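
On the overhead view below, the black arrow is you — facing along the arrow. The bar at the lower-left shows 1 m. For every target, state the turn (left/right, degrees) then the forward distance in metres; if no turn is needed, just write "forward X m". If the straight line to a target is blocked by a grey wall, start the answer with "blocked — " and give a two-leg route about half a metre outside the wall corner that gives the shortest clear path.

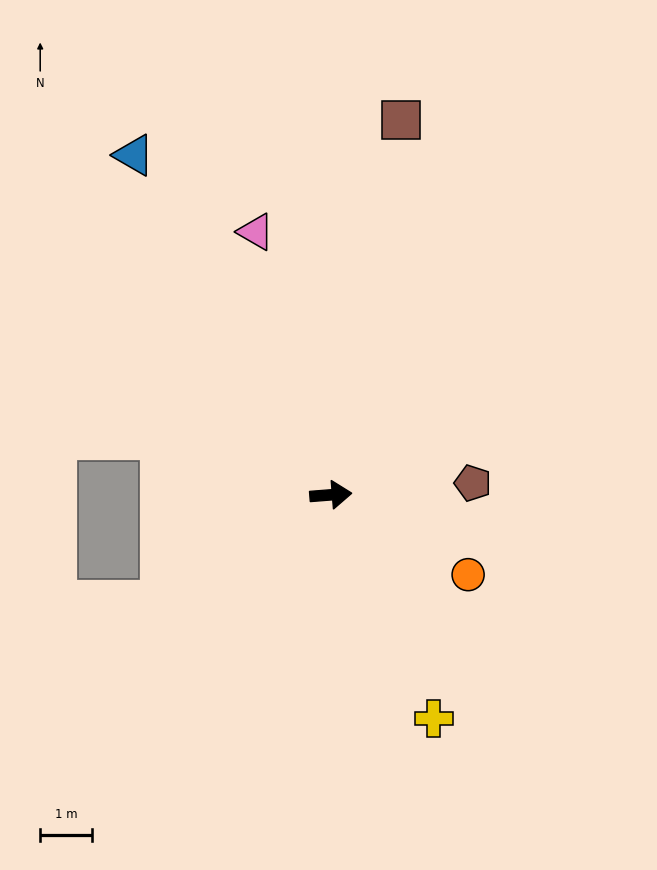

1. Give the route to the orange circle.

turn right 35°, forward 3.1 m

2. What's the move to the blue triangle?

turn left 116°, forward 7.6 m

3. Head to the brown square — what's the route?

turn left 75°, forward 7.4 m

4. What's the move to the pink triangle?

turn left 101°, forward 5.3 m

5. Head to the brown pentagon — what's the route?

forward 2.8 m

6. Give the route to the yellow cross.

turn right 70°, forward 4.8 m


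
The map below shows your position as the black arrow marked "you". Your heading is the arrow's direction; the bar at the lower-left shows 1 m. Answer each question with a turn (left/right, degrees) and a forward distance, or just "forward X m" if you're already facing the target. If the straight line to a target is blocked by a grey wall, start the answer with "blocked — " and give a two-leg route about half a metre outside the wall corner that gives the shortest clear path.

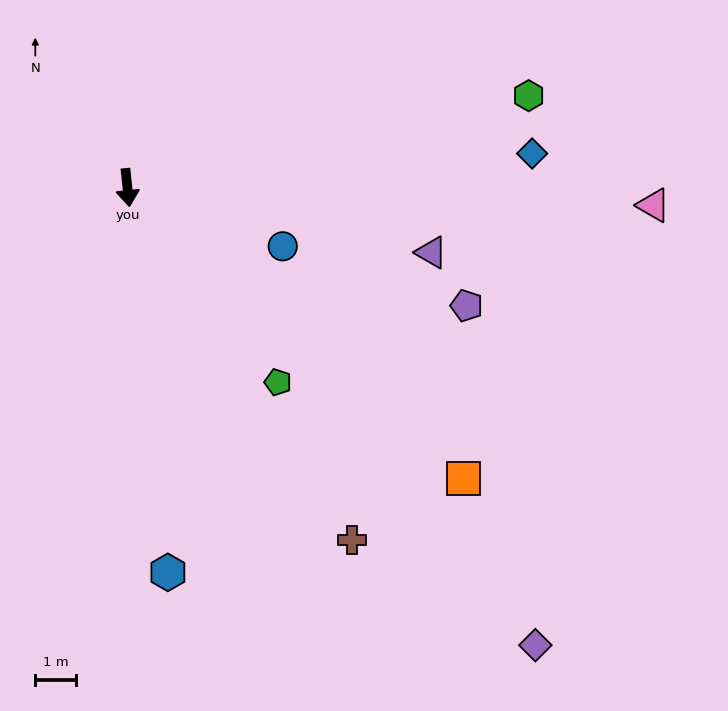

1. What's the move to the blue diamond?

turn left 89°, forward 9.9 m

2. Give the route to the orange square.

turn left 43°, forward 10.8 m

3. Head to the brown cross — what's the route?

turn left 26°, forward 10.1 m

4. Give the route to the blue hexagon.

forward 9.4 m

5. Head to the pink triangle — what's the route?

turn left 82°, forward 12.8 m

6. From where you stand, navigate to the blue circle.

turn left 63°, forward 4.0 m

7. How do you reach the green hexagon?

turn left 97°, forward 10.0 m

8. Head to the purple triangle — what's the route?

turn left 72°, forward 7.6 m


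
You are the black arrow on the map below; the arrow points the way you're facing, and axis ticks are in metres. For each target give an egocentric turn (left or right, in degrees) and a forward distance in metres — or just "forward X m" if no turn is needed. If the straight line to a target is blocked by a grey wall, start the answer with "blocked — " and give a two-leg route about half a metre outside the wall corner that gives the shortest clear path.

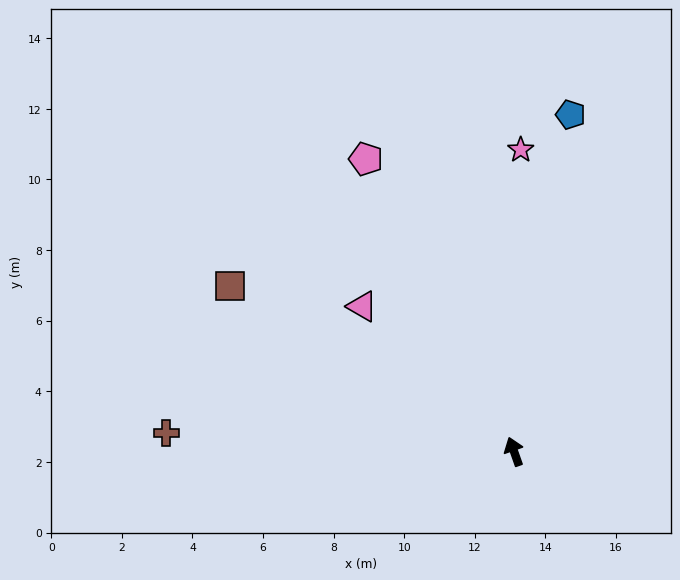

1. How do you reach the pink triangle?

turn left 27°, forward 5.9 m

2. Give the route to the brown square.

turn left 40°, forward 9.3 m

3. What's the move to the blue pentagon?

turn right 29°, forward 9.7 m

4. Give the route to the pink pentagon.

turn left 7°, forward 9.3 m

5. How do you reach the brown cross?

turn left 68°, forward 9.9 m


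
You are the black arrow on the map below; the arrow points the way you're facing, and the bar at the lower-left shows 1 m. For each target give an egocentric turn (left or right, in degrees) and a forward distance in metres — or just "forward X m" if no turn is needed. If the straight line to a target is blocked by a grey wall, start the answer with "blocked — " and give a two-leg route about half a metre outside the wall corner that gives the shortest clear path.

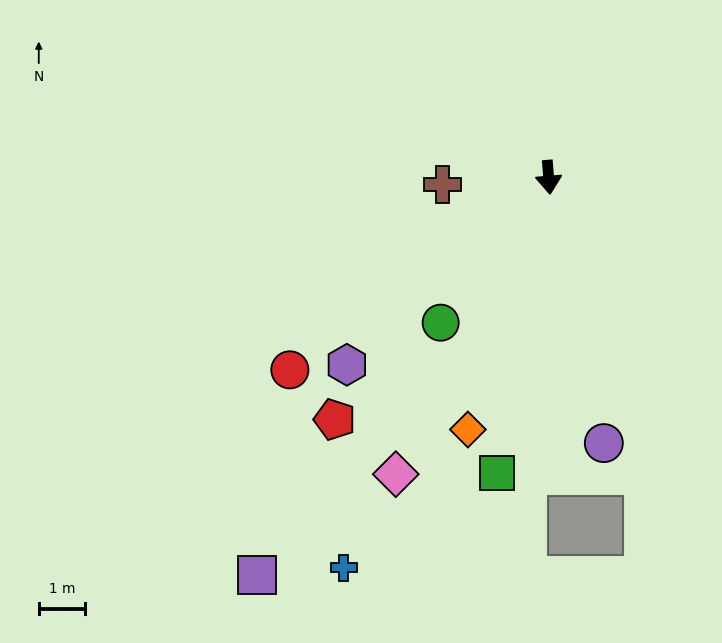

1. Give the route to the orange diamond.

turn right 22°, forward 5.7 m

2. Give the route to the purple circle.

turn left 7°, forward 5.8 m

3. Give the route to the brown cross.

turn right 91°, forward 2.3 m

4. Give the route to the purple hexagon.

turn right 52°, forward 5.9 m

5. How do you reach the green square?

turn right 14°, forward 6.5 m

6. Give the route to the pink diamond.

turn right 32°, forward 7.2 m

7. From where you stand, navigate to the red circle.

turn right 58°, forward 6.9 m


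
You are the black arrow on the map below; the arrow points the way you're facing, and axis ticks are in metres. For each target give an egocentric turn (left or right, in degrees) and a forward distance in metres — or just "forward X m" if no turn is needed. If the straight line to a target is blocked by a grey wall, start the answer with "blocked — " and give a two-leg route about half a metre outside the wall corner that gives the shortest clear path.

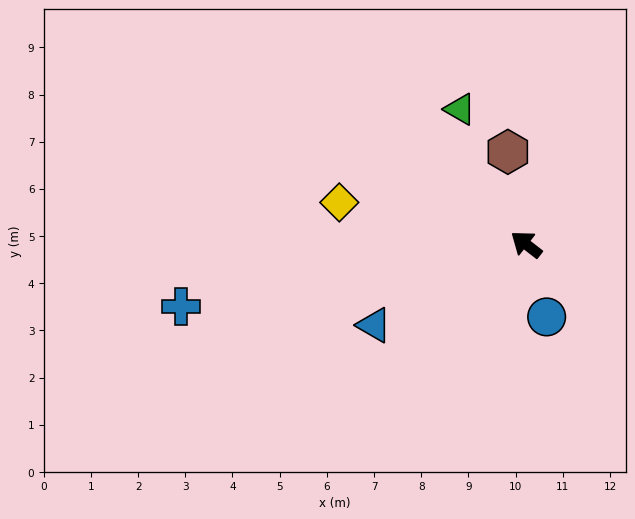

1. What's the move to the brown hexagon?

turn right 41°, forward 2.0 m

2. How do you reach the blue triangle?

turn left 66°, forward 3.6 m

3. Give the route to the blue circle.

turn left 144°, forward 1.6 m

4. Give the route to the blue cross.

turn left 48°, forward 7.4 m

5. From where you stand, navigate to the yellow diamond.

turn left 25°, forward 4.1 m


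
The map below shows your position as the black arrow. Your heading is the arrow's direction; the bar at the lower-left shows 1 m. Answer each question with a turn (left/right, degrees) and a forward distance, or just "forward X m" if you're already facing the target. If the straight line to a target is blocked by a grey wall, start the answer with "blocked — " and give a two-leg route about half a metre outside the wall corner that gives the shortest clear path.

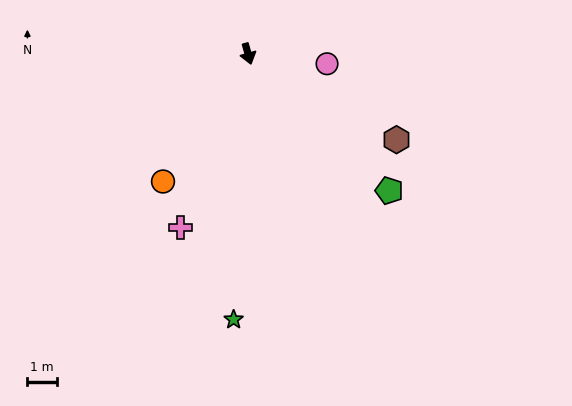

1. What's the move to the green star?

turn right 19°, forward 9.1 m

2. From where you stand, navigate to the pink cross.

turn right 37°, forward 6.4 m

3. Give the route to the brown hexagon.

turn left 44°, forward 5.8 m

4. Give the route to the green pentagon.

turn left 30°, forward 6.7 m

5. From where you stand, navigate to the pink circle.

turn left 67°, forward 2.7 m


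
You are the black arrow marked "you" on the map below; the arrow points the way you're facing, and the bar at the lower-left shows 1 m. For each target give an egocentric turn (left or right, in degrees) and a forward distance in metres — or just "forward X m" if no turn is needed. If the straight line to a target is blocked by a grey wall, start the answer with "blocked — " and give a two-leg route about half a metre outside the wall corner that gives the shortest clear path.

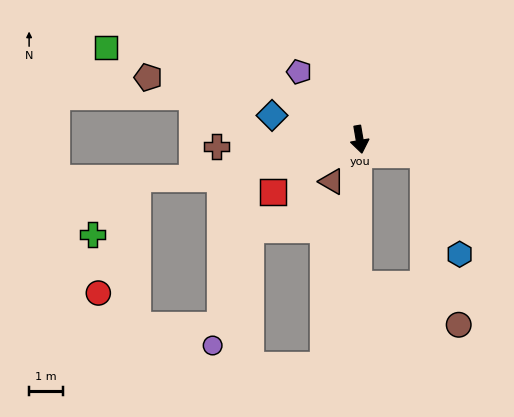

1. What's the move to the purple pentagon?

turn right 148°, forward 2.7 m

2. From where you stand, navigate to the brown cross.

turn right 97°, forward 4.3 m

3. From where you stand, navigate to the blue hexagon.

blocked — turn left 68°, forward 2.0 m, then turn right 58°, forward 3.2 m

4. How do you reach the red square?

turn right 68°, forward 3.0 m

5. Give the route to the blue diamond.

turn right 115°, forward 2.7 m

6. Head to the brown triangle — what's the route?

turn right 43°, forward 1.5 m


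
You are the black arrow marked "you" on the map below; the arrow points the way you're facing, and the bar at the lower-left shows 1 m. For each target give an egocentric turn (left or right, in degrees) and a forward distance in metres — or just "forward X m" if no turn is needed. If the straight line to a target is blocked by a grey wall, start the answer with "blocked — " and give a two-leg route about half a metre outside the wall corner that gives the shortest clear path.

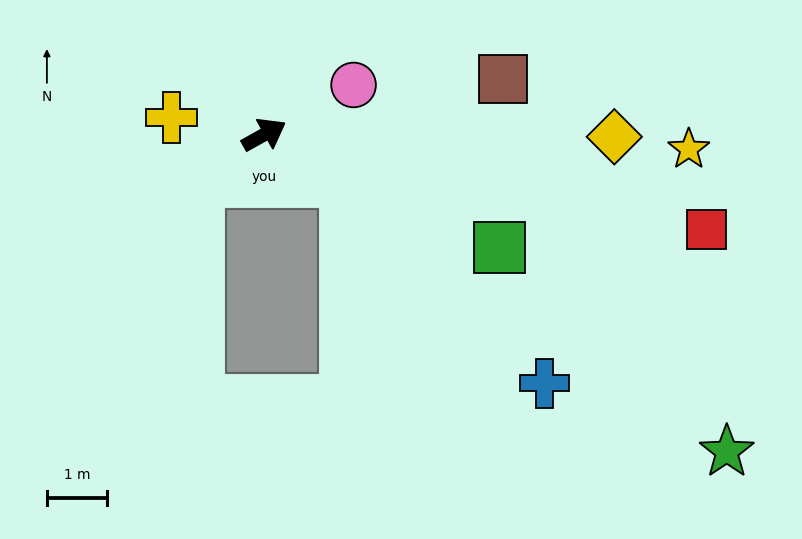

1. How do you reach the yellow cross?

turn left 140°, forward 1.6 m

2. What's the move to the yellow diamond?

turn right 30°, forward 5.8 m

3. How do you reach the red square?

turn right 41°, forward 7.5 m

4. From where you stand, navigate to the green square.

turn right 55°, forward 4.4 m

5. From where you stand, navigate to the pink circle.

forward 1.7 m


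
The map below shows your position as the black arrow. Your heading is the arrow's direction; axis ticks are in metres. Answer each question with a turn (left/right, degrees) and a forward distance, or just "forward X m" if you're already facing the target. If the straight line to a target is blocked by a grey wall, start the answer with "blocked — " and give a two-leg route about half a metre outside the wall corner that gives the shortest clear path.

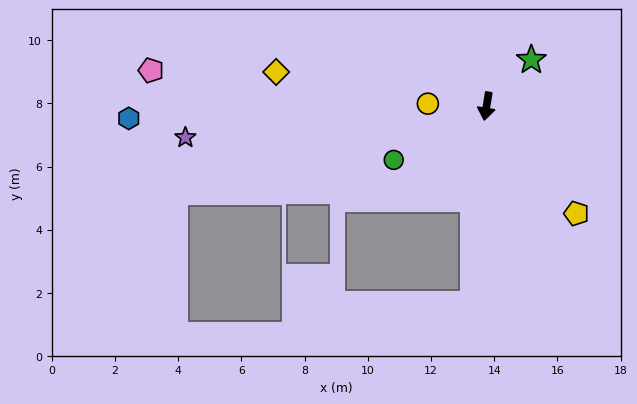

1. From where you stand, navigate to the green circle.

turn right 51°, forward 3.4 m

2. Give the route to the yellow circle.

turn right 83°, forward 1.9 m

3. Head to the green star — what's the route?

turn left 145°, forward 2.0 m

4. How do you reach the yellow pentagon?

turn left 49°, forward 4.4 m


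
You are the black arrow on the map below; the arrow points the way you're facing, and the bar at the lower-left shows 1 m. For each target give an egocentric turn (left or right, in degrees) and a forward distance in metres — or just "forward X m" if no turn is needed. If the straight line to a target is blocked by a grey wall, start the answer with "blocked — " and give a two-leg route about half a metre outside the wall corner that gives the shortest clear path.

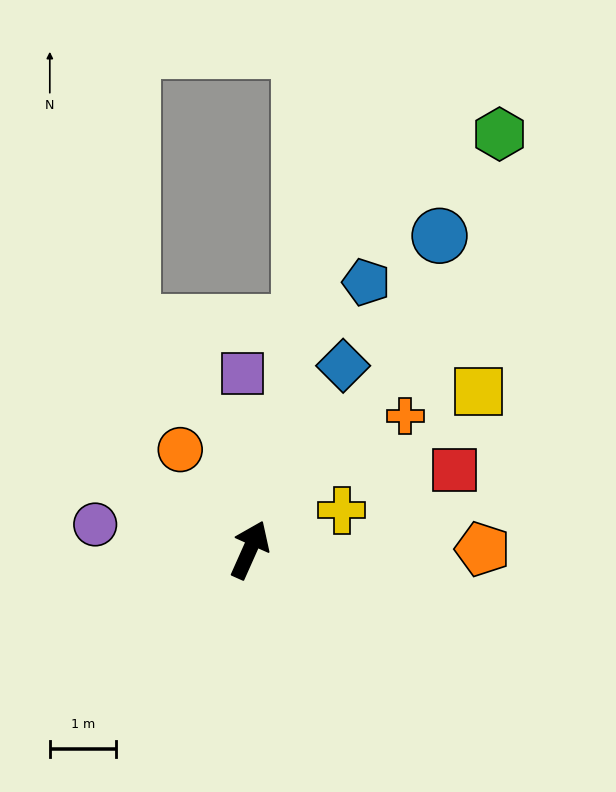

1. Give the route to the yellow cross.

turn right 43°, forward 1.5 m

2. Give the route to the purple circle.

turn left 105°, forward 2.4 m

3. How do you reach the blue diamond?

turn right 3°, forward 3.1 m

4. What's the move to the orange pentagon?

turn right 66°, forward 3.5 m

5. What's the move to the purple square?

turn left 27°, forward 2.7 m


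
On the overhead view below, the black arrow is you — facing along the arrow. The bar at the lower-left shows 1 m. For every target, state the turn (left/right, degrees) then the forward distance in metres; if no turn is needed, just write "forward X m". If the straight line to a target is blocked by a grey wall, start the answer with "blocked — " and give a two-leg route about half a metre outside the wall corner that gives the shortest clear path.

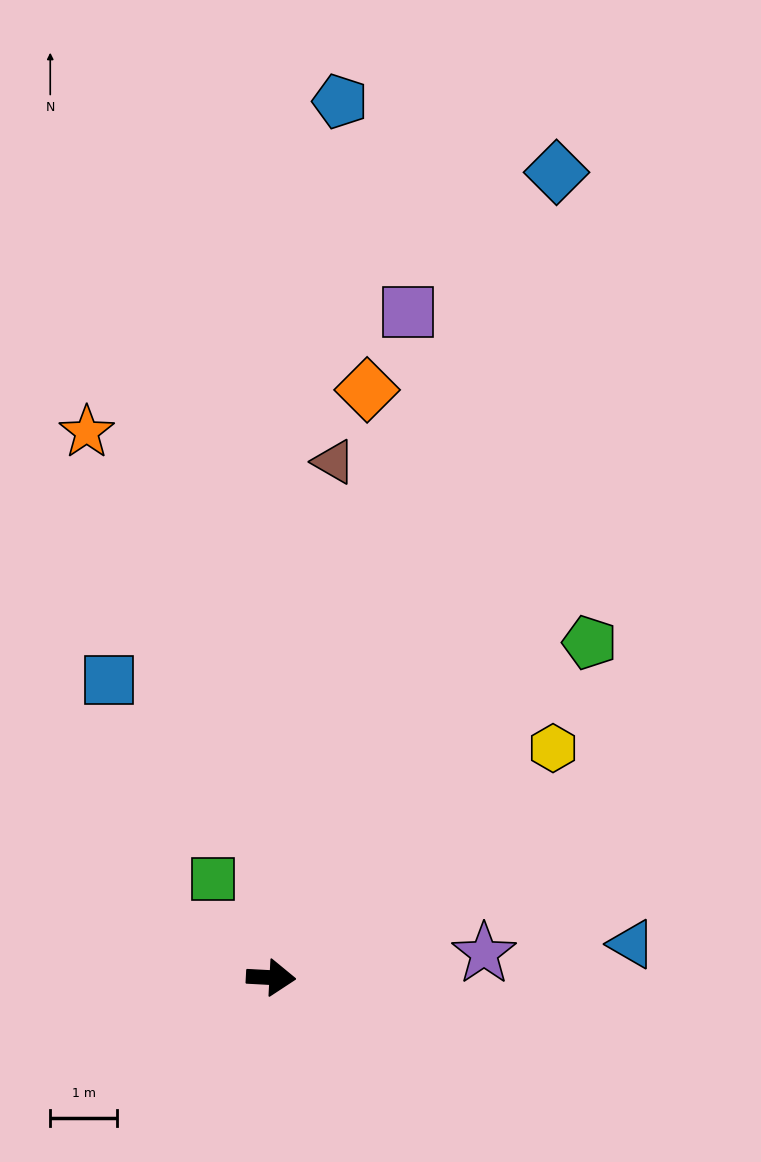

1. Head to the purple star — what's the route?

turn left 10°, forward 3.2 m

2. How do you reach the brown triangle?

turn left 86°, forward 7.8 m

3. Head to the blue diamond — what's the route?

turn left 74°, forward 12.8 m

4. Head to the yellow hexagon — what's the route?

turn left 42°, forward 5.4 m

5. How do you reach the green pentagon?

turn left 50°, forward 6.9 m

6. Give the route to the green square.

turn left 124°, forward 1.7 m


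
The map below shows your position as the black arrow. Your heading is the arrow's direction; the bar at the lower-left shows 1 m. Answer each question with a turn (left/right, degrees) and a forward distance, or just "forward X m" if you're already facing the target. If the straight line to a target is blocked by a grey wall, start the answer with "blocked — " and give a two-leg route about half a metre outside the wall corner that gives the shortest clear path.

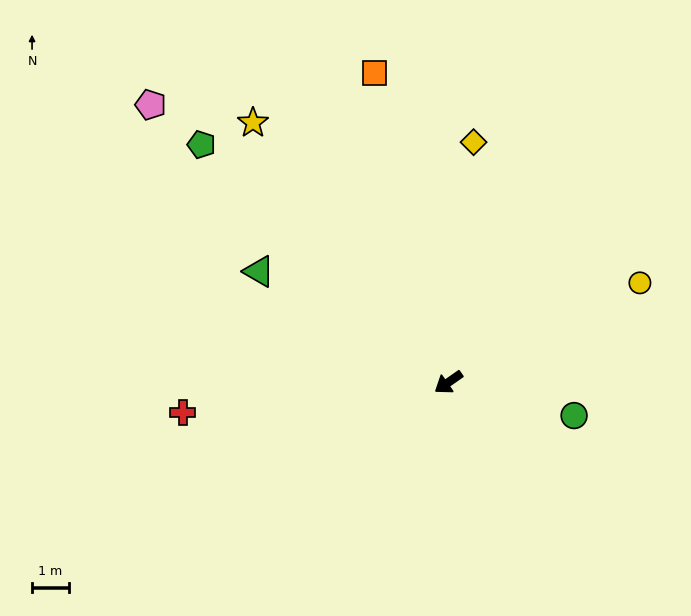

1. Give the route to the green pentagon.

turn right 79°, forward 9.4 m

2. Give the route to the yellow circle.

turn left 173°, forward 5.9 m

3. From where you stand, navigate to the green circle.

turn left 130°, forward 3.6 m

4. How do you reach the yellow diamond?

turn right 131°, forward 6.6 m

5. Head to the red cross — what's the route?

turn right 28°, forward 7.3 m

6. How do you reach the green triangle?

turn right 65°, forward 6.0 m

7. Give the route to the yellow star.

turn right 88°, forward 8.9 m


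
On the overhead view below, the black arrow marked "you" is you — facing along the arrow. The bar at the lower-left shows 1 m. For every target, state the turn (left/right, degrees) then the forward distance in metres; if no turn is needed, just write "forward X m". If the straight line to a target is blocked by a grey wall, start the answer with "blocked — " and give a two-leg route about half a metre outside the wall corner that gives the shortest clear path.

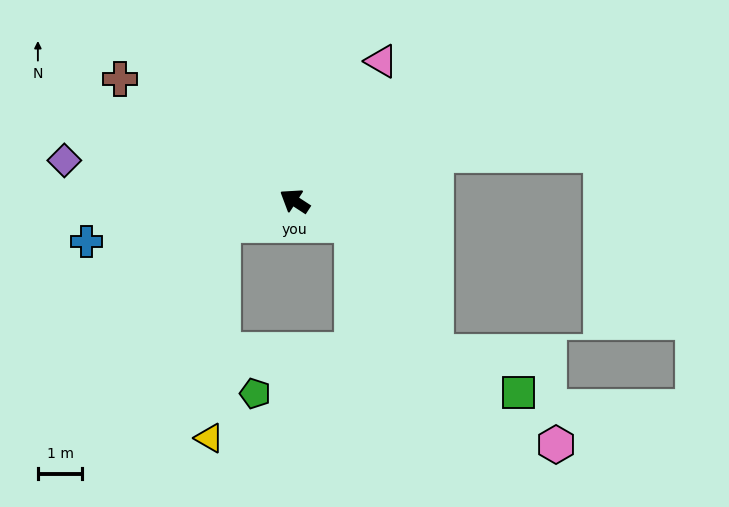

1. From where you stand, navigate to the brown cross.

forward 4.8 m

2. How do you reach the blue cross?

turn left 44°, forward 4.8 m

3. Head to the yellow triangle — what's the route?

blocked — turn left 51°, forward 1.7 m, then turn left 69°, forward 4.8 m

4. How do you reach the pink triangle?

turn right 89°, forward 3.7 m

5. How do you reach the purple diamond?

turn left 23°, forward 5.3 m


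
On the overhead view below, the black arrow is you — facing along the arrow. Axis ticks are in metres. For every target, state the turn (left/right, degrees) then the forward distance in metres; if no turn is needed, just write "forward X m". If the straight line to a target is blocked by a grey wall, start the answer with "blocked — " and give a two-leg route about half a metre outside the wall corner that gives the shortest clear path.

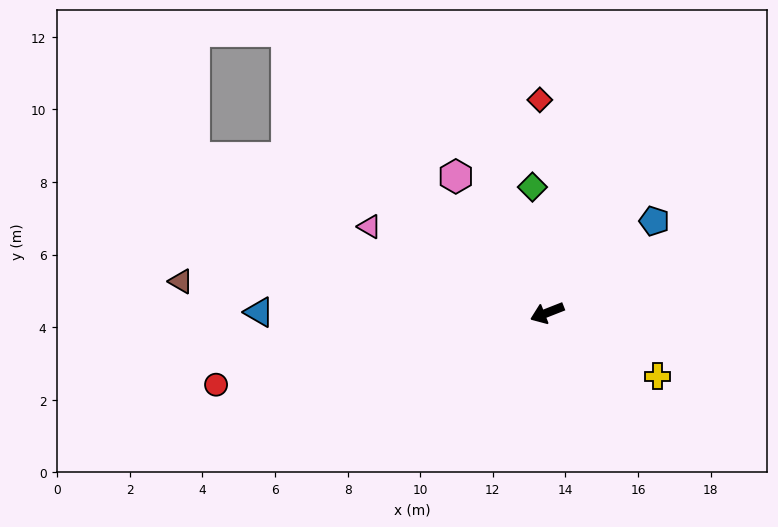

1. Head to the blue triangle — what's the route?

turn right 22°, forward 7.9 m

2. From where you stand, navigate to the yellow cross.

turn left 129°, forward 3.5 m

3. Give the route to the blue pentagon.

turn right 161°, forward 3.9 m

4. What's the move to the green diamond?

turn right 105°, forward 3.5 m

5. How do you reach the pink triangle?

turn right 47°, forward 5.4 m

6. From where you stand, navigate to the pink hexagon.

turn right 78°, forward 4.5 m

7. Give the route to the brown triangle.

turn right 26°, forward 10.1 m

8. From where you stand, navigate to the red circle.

turn right 9°, forward 9.3 m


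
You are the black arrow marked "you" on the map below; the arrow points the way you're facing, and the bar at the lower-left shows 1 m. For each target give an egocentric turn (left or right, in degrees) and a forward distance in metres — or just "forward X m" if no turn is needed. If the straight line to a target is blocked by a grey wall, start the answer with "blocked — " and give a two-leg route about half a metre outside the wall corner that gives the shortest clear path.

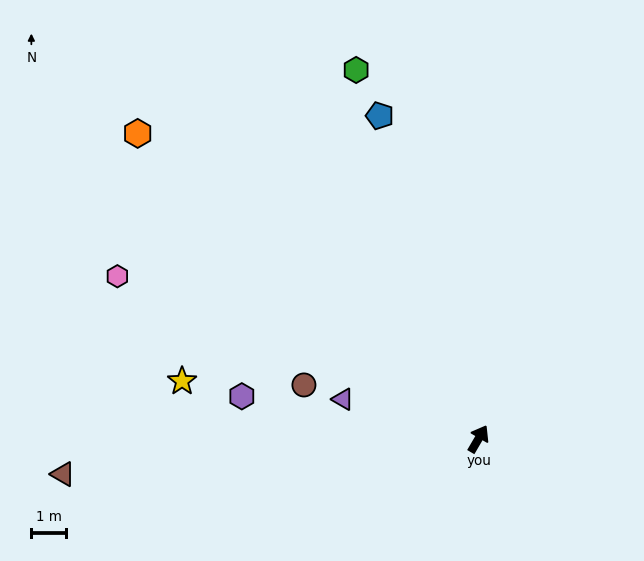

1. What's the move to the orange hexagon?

turn left 78°, forward 13.4 m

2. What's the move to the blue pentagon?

turn left 47°, forward 9.9 m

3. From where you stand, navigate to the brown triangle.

turn left 125°, forward 12.2 m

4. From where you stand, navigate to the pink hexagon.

turn left 96°, forward 11.6 m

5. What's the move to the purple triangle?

turn left 104°, forward 4.1 m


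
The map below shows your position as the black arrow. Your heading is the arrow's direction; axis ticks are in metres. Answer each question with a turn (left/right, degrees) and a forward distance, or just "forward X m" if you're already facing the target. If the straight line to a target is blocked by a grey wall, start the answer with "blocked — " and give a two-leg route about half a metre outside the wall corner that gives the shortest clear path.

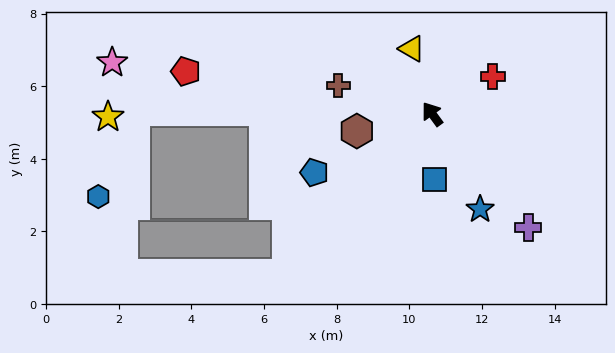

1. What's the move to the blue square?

turn left 146°, forward 1.8 m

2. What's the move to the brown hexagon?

turn left 67°, forward 2.1 m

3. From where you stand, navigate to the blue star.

turn left 171°, forward 2.9 m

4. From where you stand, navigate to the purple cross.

turn right 176°, forward 4.1 m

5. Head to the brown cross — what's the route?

turn left 37°, forward 2.7 m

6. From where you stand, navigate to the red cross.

turn right 94°, forward 2.0 m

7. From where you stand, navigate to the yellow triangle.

turn right 19°, forward 1.9 m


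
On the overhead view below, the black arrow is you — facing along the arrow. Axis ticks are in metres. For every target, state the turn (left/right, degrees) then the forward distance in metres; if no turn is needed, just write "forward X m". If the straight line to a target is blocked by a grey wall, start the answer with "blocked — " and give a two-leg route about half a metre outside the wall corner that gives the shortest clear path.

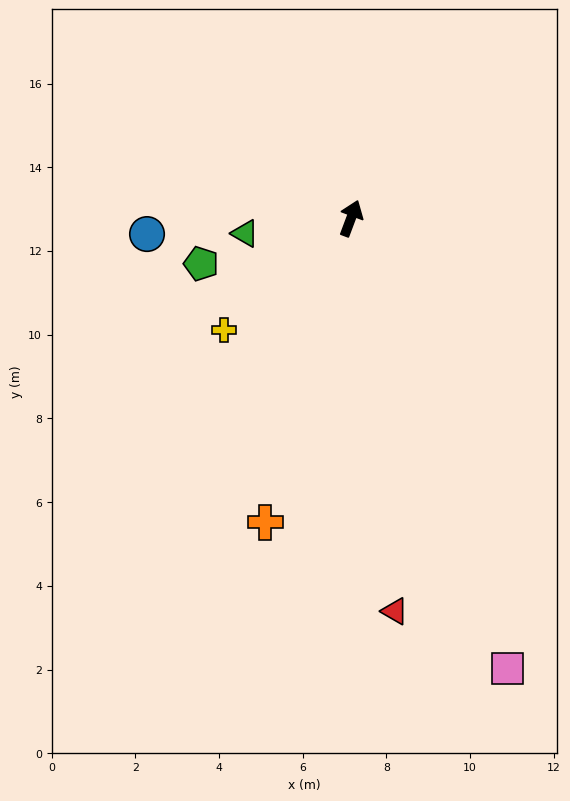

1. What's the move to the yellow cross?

turn left 152°, forward 4.0 m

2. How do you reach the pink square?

turn right 140°, forward 11.4 m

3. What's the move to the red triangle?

turn right 153°, forward 9.4 m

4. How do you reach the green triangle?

turn left 119°, forward 2.6 m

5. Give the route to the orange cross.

turn right 175°, forward 7.5 m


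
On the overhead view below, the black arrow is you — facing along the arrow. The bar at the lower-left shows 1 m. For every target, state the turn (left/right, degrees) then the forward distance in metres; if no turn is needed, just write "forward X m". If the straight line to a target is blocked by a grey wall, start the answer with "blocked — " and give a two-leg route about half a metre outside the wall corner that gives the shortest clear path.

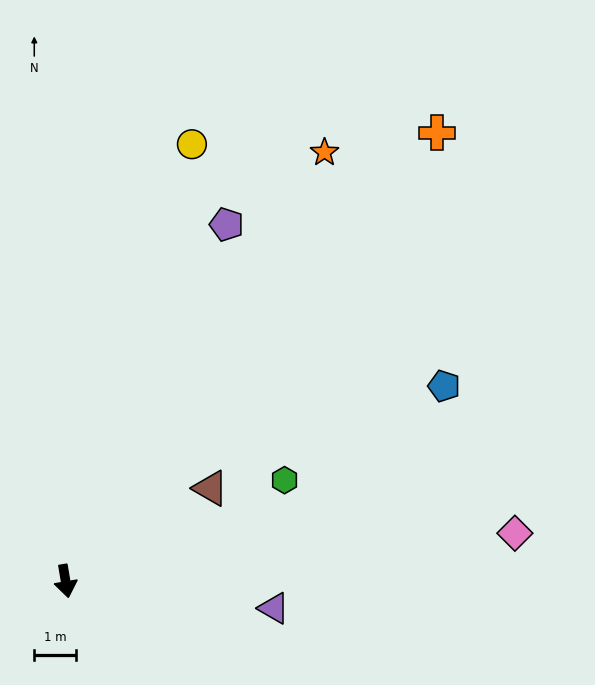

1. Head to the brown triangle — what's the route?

turn left 113°, forward 4.1 m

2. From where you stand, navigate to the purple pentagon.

turn left 146°, forward 9.4 m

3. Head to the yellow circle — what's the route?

turn left 154°, forward 10.9 m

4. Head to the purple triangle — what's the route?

turn left 73°, forward 5.0 m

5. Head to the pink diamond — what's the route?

turn left 87°, forward 10.9 m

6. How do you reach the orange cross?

turn left 131°, forward 14.0 m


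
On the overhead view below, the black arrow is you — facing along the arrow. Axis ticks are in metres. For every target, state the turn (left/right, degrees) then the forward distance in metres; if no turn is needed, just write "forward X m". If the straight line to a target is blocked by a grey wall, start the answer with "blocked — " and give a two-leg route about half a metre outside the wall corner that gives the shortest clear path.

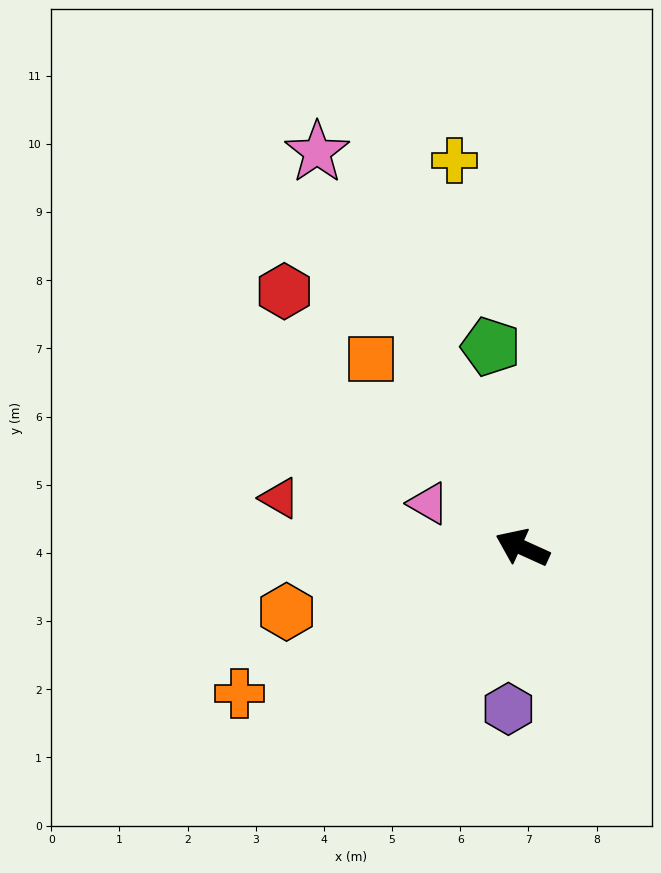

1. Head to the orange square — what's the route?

turn right 27°, forward 3.6 m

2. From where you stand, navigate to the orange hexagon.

turn left 40°, forward 3.6 m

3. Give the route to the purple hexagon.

turn left 109°, forward 2.4 m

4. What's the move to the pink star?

turn right 38°, forward 6.5 m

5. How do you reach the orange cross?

turn left 52°, forward 4.7 m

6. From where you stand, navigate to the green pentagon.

turn right 57°, forward 3.0 m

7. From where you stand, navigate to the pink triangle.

forward 1.5 m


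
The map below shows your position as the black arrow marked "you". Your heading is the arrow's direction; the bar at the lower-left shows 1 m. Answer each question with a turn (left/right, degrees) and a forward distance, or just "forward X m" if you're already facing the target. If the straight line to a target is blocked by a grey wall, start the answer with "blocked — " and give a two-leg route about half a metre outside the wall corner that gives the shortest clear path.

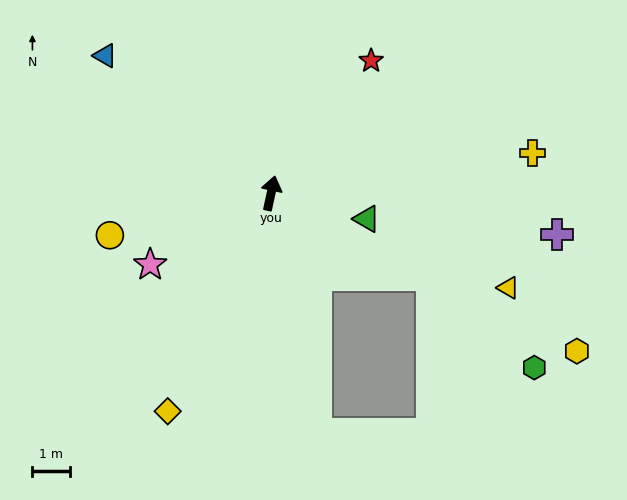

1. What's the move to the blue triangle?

turn left 63°, forward 5.8 m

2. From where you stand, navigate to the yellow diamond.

turn left 167°, forward 6.5 m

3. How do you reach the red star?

turn right 25°, forward 4.4 m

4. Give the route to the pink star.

turn left 133°, forward 3.8 m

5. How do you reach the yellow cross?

turn right 69°, forward 7.1 m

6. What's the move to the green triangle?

turn right 93°, forward 2.7 m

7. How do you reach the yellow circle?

turn left 117°, forward 4.5 m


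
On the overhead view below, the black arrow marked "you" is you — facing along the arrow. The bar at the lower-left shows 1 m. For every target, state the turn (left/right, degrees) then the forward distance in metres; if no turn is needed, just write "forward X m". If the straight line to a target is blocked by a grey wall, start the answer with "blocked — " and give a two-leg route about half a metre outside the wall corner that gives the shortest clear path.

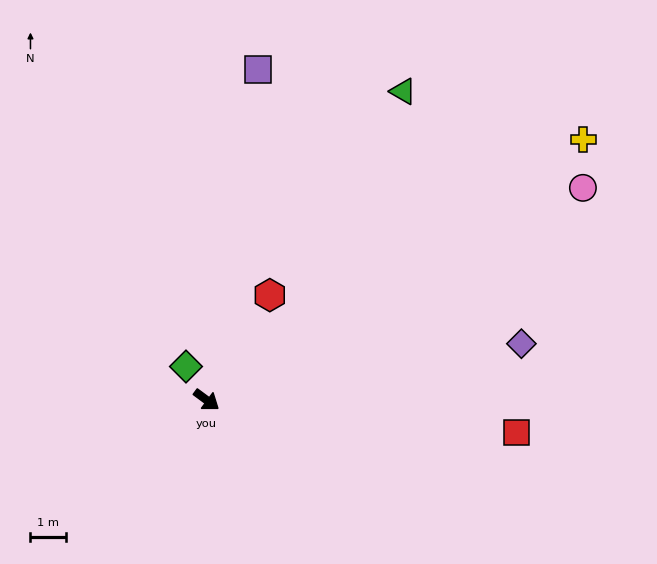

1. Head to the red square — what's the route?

turn left 30°, forward 8.8 m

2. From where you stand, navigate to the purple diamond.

turn left 47°, forward 9.0 m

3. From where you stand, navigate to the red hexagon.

turn left 95°, forward 3.5 m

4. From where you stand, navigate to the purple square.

turn left 118°, forward 9.4 m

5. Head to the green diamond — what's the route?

turn left 158°, forward 1.1 m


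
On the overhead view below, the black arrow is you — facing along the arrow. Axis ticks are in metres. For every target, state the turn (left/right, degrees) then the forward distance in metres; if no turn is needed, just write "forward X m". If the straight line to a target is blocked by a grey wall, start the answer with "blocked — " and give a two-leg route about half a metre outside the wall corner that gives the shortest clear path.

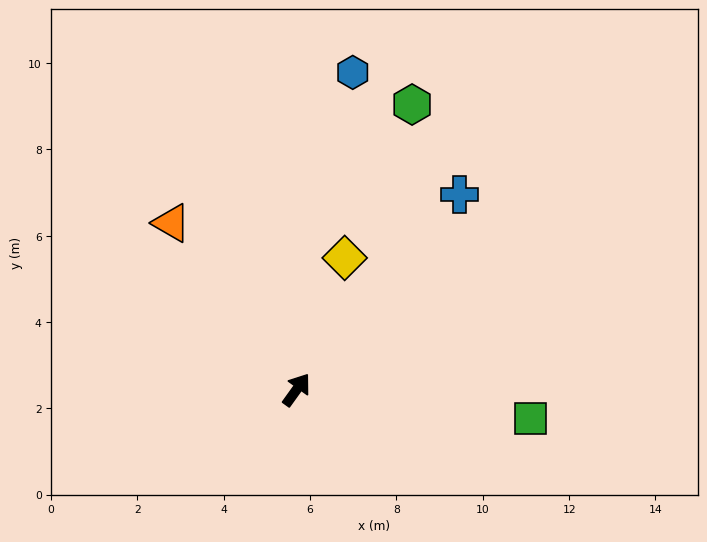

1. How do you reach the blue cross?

turn right 4°, forward 5.9 m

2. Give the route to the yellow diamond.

turn left 16°, forward 3.2 m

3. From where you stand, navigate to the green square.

turn right 61°, forward 5.5 m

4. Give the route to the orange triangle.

turn left 73°, forward 4.8 m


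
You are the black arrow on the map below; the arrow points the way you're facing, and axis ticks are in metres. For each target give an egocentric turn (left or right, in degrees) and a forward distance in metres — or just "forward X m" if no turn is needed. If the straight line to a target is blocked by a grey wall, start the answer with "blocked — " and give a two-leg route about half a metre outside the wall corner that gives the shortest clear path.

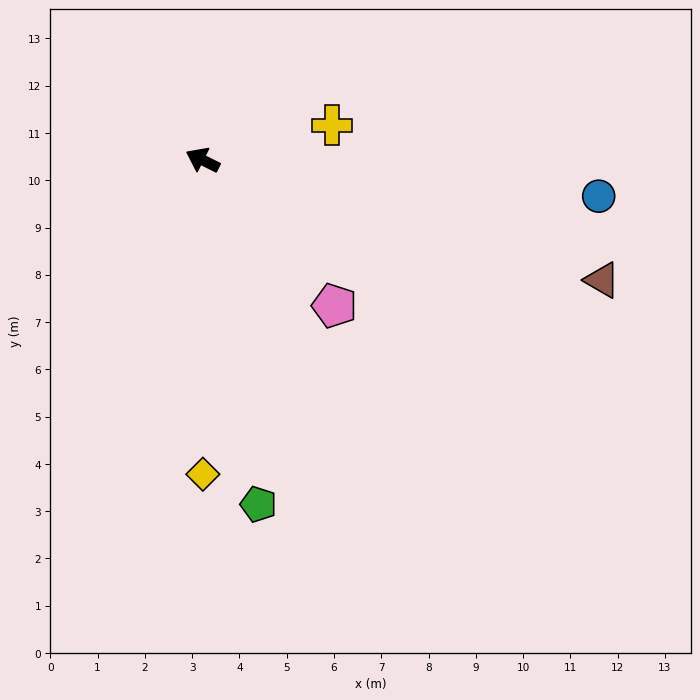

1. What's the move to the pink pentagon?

turn left 159°, forward 4.2 m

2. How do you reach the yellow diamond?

turn left 117°, forward 6.6 m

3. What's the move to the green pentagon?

turn left 126°, forward 7.4 m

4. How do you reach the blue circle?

turn right 159°, forward 8.4 m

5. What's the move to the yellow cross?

turn right 139°, forward 2.8 m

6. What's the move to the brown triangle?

turn right 170°, forward 8.8 m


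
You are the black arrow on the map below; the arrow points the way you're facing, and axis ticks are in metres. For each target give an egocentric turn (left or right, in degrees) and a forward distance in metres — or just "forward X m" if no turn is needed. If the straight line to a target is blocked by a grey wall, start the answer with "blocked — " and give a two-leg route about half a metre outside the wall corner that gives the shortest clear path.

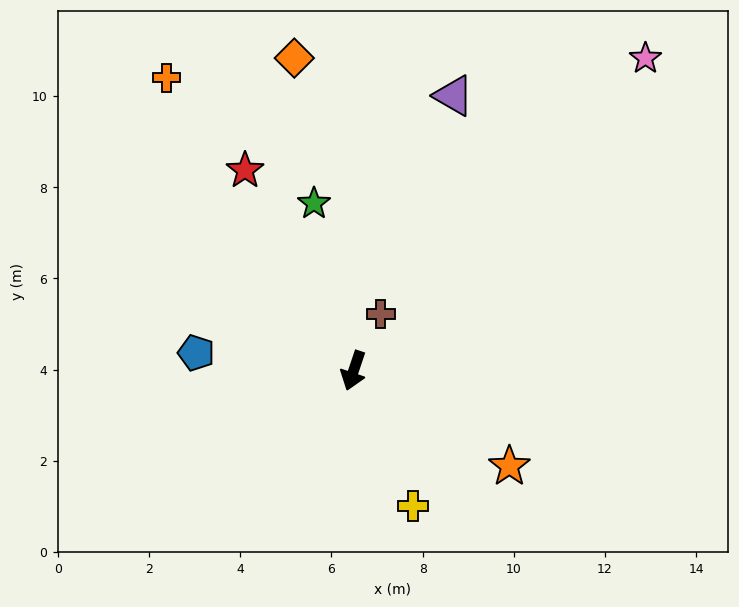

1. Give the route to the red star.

turn right 133°, forward 5.0 m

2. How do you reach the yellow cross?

turn left 42°, forward 3.2 m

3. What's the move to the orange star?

turn left 77°, forward 4.0 m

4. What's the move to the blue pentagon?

turn right 78°, forward 3.5 m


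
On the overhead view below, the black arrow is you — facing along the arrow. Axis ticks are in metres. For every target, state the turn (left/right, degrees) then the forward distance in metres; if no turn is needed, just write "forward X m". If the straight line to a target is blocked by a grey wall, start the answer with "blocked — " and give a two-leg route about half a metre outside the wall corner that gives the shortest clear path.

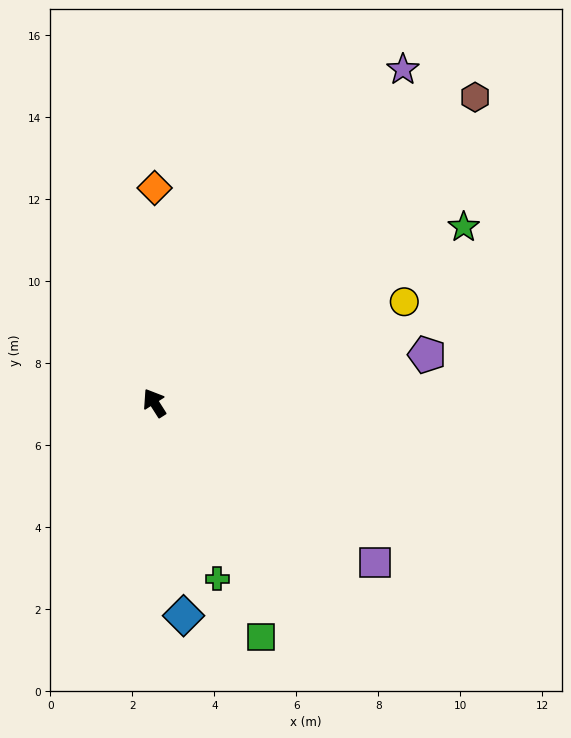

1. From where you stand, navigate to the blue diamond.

turn left 155°, forward 5.2 m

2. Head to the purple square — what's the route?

turn right 158°, forward 6.6 m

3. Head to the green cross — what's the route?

turn left 167°, forward 4.6 m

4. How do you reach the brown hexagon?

turn right 79°, forward 10.8 m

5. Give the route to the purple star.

turn right 69°, forward 10.1 m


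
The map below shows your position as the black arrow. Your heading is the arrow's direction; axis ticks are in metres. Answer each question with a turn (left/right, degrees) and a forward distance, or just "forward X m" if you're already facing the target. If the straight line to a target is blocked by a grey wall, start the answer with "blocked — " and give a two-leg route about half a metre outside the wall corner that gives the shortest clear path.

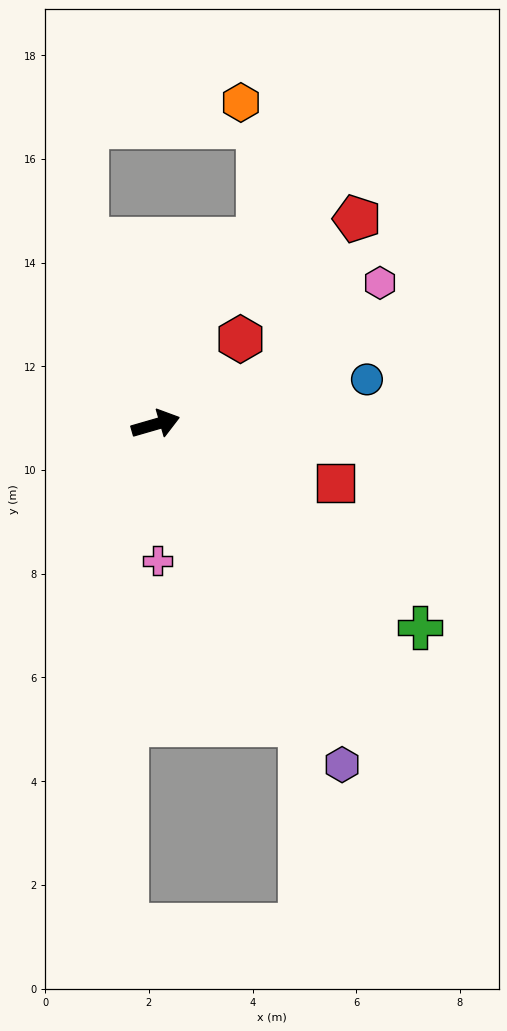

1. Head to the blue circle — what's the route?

turn right 4°, forward 4.2 m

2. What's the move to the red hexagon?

turn left 29°, forward 2.3 m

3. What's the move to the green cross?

turn right 54°, forward 6.4 m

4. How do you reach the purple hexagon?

turn right 77°, forward 7.5 m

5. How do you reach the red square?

turn right 34°, forward 3.6 m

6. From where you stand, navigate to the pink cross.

turn right 105°, forward 2.6 m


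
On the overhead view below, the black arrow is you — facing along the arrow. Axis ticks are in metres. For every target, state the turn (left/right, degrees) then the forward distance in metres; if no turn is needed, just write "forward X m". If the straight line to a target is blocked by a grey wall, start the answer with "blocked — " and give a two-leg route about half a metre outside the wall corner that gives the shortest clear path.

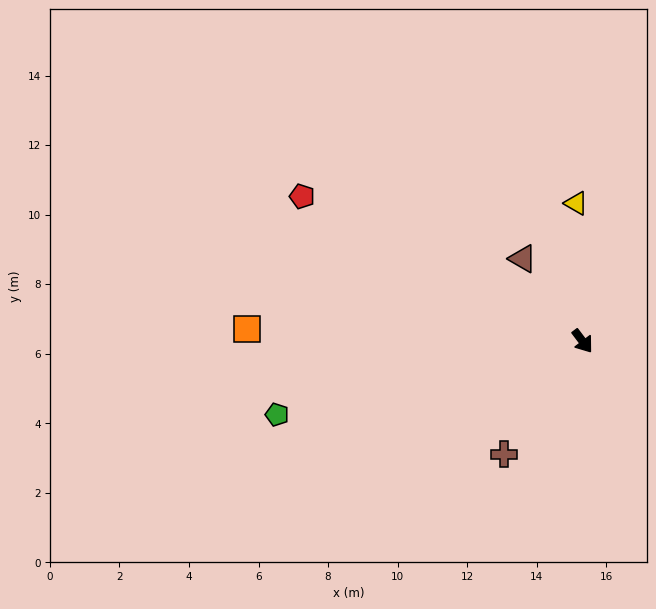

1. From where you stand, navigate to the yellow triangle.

turn left 146°, forward 4.0 m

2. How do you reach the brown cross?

turn right 72°, forward 4.0 m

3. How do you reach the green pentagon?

turn right 114°, forward 9.0 m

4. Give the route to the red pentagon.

turn right 154°, forward 9.1 m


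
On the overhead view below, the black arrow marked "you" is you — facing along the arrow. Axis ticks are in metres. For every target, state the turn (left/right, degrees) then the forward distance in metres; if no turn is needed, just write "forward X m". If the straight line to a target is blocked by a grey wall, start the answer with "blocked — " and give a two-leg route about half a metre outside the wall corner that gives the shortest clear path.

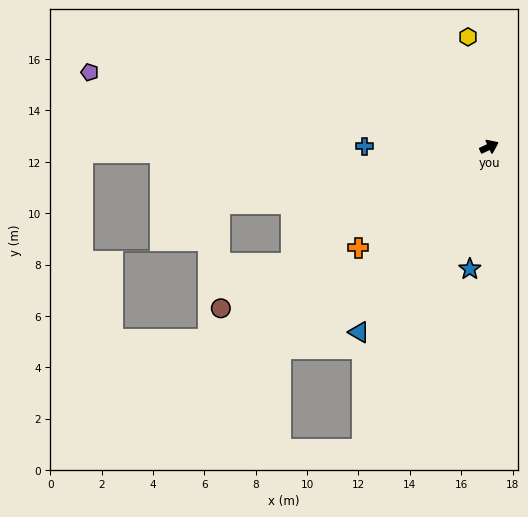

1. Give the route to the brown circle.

turn right 174°, forward 12.2 m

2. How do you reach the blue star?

turn right 124°, forward 4.8 m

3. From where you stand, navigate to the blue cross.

turn left 155°, forward 4.9 m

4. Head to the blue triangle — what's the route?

turn right 150°, forward 8.8 m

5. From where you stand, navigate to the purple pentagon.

turn left 144°, forward 15.8 m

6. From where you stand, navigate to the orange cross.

turn right 167°, forward 6.4 m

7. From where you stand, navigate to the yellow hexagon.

turn left 76°, forward 4.4 m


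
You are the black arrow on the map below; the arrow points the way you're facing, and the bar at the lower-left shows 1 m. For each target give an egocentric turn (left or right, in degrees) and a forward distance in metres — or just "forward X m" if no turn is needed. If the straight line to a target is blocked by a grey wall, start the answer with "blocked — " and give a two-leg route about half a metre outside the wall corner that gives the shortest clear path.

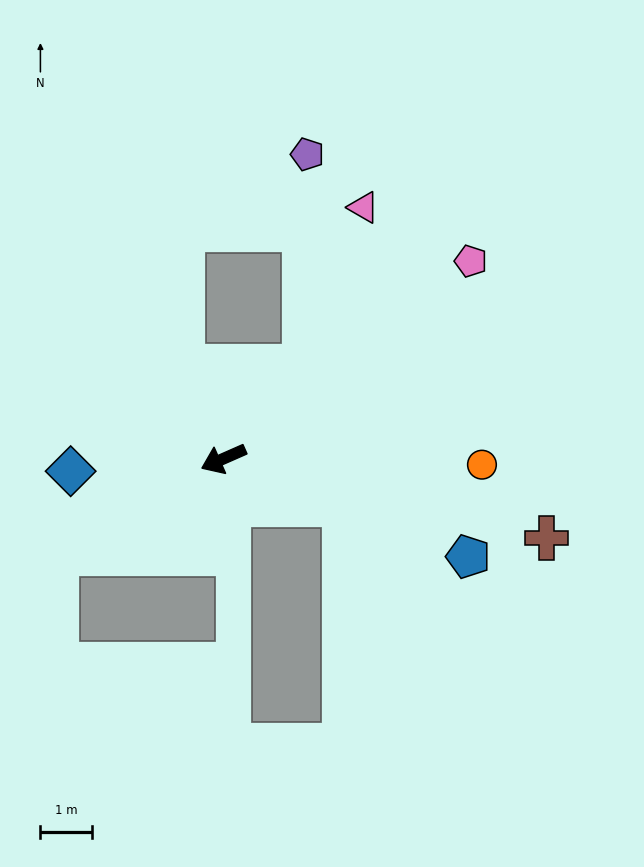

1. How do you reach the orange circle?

turn left 155°, forward 5.0 m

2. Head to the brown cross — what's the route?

turn left 142°, forward 6.4 m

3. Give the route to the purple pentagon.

blocked — turn right 155°, forward 2.4 m, then turn left 40°, forward 4.1 m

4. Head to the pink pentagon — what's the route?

turn right 165°, forward 6.1 m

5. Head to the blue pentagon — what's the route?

turn left 134°, forward 5.1 m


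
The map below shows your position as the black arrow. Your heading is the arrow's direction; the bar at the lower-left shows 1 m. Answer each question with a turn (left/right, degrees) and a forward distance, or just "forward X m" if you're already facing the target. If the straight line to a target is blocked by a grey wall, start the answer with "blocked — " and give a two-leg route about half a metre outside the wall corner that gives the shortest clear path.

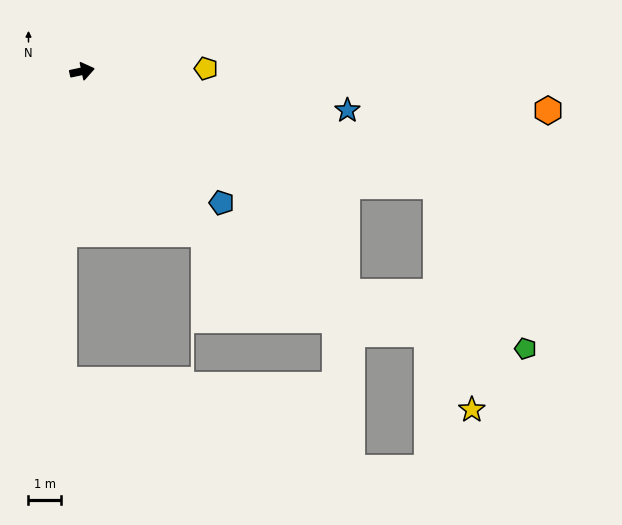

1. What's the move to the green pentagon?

blocked — turn right 30°, forward 11.6 m, then turn right 44°, forward 5.8 m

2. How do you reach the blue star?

turn right 20°, forward 8.4 m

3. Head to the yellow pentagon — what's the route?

turn right 11°, forward 3.9 m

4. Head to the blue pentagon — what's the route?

turn right 55°, forward 6.0 m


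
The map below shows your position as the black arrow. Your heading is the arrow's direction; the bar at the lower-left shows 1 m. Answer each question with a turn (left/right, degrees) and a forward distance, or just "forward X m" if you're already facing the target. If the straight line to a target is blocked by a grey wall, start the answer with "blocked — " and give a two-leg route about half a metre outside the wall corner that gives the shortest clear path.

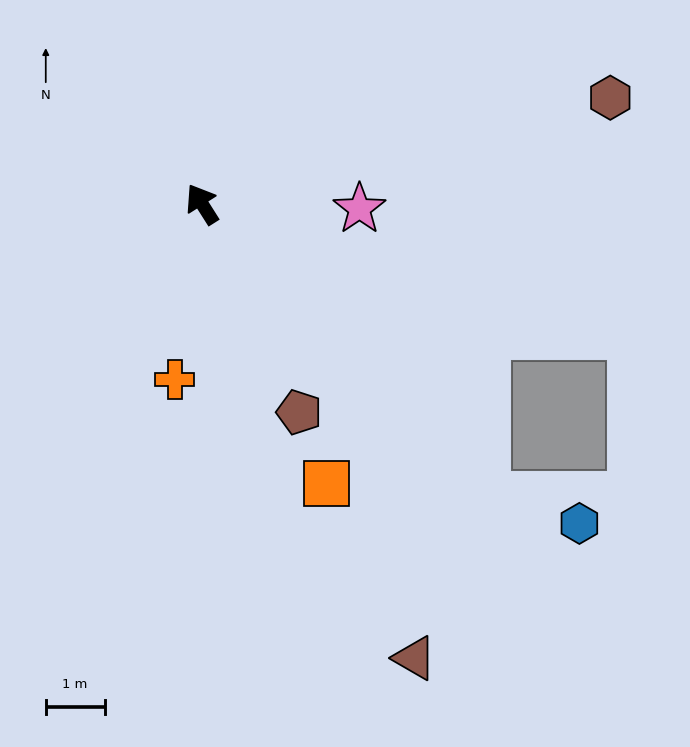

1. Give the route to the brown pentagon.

turn left 173°, forward 3.9 m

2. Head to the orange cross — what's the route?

turn left 139°, forward 3.0 m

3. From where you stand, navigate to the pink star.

turn right 124°, forward 2.7 m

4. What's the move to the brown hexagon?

turn right 108°, forward 7.2 m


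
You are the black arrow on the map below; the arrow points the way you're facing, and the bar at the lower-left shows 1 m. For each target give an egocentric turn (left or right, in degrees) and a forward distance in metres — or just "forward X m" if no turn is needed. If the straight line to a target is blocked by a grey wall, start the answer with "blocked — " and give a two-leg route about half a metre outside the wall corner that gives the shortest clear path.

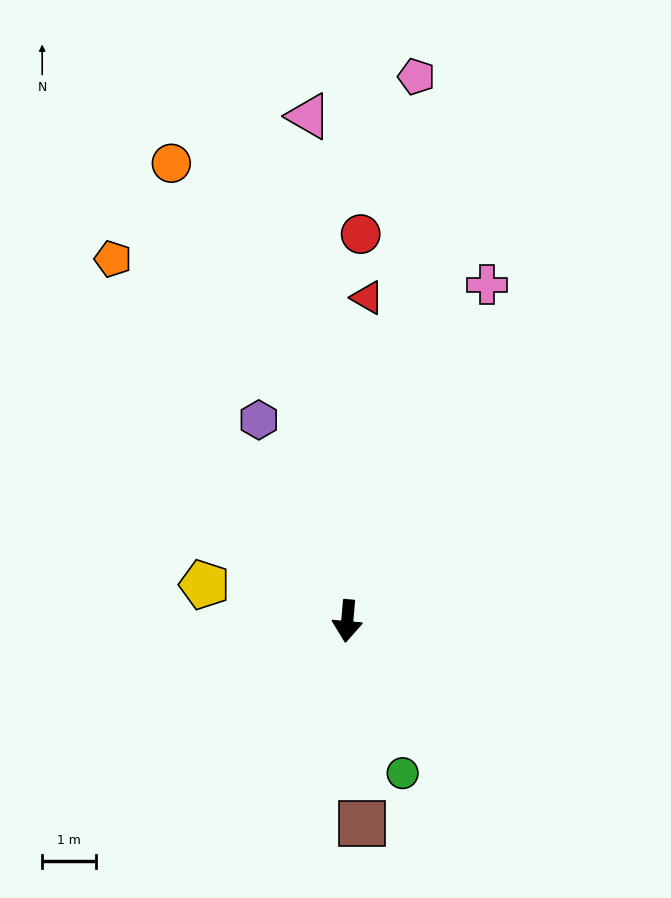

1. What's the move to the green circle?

turn left 25°, forward 3.0 m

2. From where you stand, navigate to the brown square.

turn left 9°, forward 3.8 m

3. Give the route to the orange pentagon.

turn right 142°, forward 8.0 m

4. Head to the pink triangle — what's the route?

turn right 171°, forward 9.4 m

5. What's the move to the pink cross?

turn left 162°, forward 6.8 m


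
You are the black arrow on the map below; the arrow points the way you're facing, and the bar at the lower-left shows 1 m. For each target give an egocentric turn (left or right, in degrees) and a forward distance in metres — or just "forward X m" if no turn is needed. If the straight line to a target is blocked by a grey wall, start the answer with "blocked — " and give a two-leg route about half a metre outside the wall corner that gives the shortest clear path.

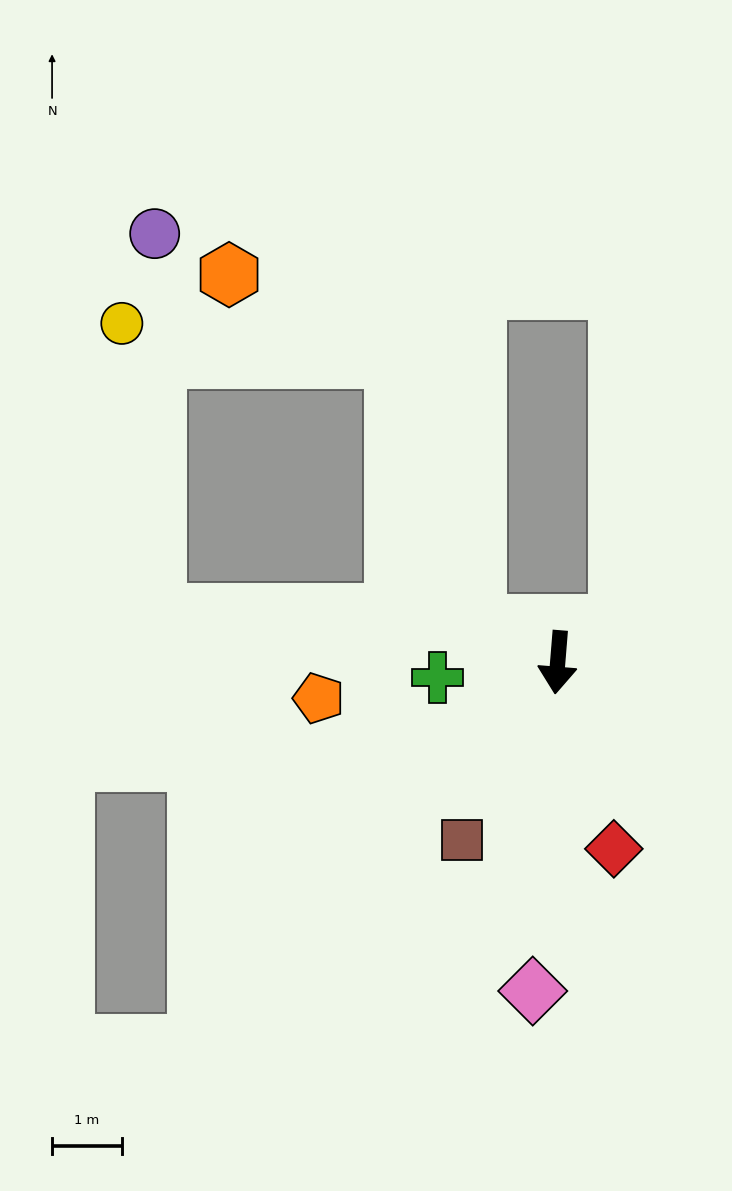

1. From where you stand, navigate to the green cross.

turn right 78°, forward 1.7 m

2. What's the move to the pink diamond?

forward 4.7 m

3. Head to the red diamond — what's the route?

turn left 21°, forward 2.8 m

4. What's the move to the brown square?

turn right 24°, forward 2.9 m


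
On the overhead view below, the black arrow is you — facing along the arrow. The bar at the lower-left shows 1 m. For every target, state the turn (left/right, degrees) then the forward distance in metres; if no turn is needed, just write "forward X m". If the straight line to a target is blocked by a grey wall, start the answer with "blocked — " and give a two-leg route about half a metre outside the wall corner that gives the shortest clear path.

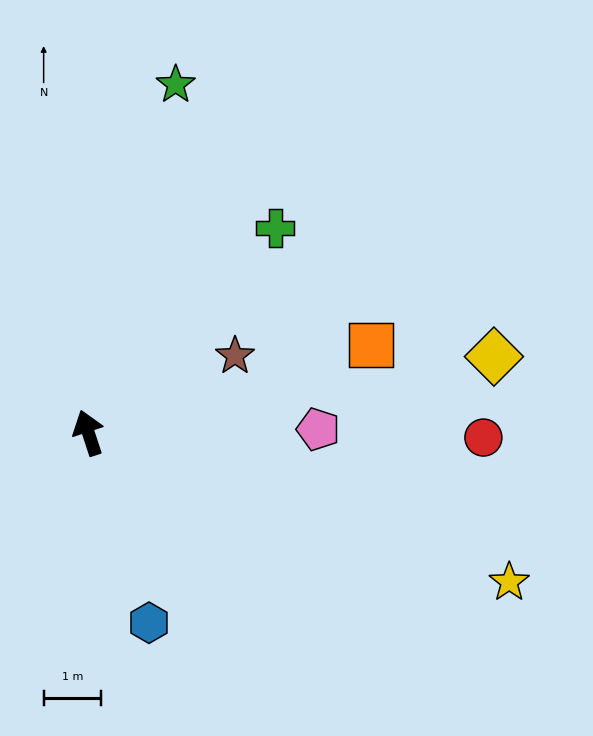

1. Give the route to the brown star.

turn right 80°, forward 2.9 m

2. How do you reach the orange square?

turn right 91°, forward 5.1 m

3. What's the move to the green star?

turn right 32°, forward 6.2 m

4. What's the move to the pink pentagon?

turn right 107°, forward 4.0 m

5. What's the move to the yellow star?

turn right 128°, forward 7.7 m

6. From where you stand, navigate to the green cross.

turn right 60°, forward 4.8 m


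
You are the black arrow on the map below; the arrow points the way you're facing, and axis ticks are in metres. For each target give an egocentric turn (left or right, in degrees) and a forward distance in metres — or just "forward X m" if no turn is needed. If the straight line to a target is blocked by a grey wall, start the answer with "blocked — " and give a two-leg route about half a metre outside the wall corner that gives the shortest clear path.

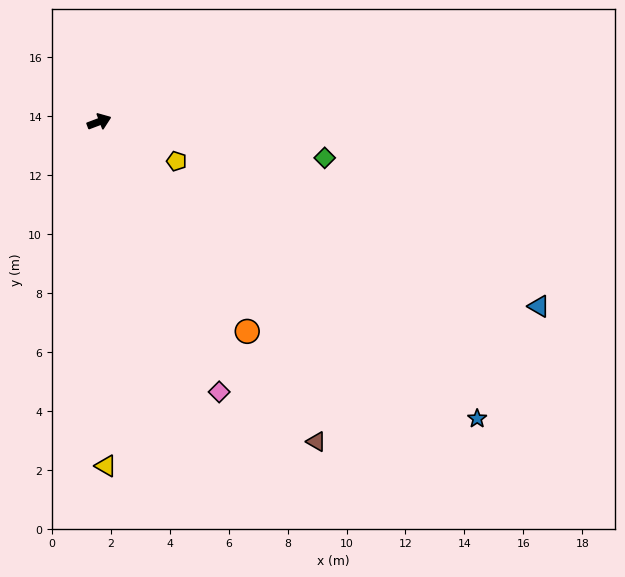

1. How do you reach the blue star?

turn right 59°, forward 16.3 m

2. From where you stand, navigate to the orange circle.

turn right 75°, forward 8.7 m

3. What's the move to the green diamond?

turn right 30°, forward 7.7 m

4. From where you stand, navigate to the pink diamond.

turn right 87°, forward 10.0 m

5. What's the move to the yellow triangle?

turn right 110°, forward 11.7 m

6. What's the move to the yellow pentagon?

turn right 48°, forward 2.9 m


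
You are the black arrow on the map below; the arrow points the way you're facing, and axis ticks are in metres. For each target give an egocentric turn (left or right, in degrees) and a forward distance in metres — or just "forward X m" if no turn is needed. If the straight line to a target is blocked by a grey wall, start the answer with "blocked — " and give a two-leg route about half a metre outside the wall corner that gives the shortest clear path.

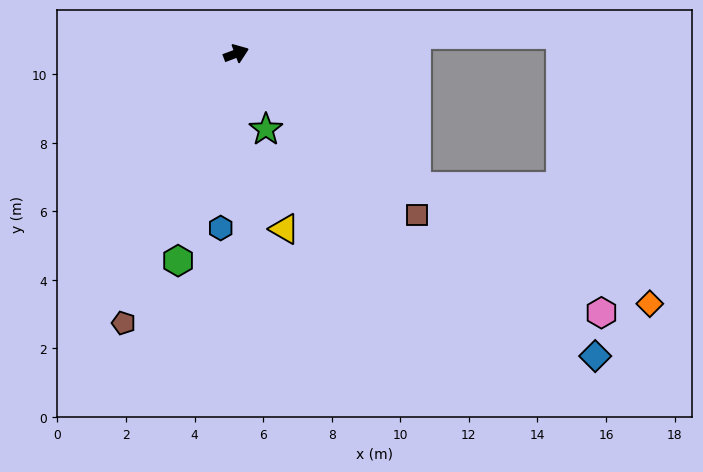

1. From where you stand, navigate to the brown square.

turn right 62°, forward 7.1 m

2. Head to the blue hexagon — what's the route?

turn right 116°, forward 5.1 m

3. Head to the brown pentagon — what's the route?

turn right 133°, forward 8.5 m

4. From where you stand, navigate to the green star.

turn right 89°, forward 2.4 m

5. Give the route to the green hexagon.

turn right 126°, forward 6.3 m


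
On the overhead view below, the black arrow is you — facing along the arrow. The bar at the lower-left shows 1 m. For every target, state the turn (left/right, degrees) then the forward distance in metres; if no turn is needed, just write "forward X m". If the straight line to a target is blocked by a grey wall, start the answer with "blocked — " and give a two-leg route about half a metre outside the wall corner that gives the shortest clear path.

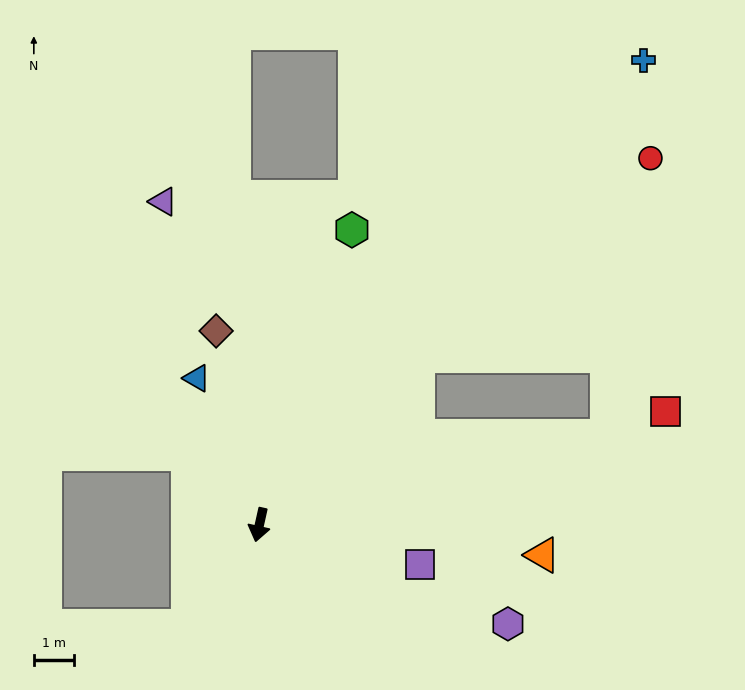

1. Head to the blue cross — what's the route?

turn left 153°, forward 15.2 m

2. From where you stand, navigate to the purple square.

turn left 89°, forward 4.2 m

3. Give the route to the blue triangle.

turn right 144°, forward 4.0 m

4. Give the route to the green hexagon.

turn left 175°, forward 7.8 m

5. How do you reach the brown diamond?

turn right 155°, forward 5.0 m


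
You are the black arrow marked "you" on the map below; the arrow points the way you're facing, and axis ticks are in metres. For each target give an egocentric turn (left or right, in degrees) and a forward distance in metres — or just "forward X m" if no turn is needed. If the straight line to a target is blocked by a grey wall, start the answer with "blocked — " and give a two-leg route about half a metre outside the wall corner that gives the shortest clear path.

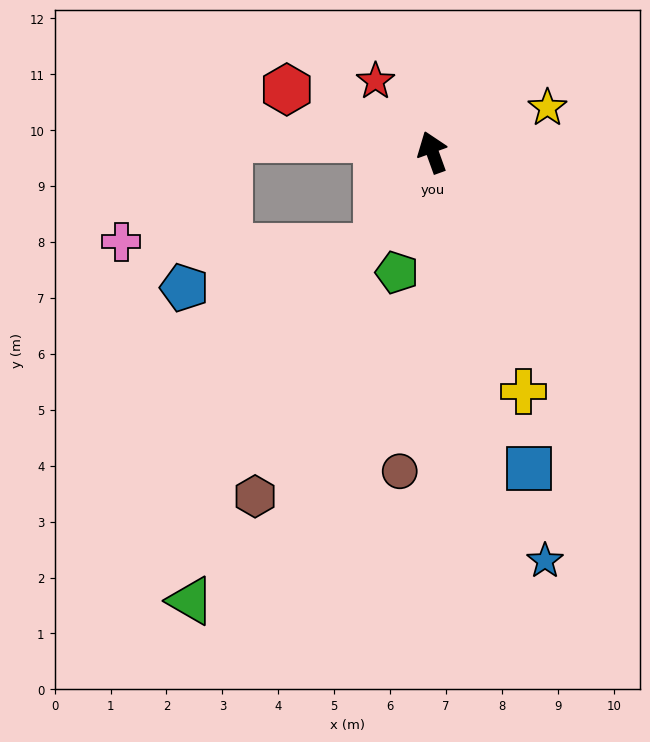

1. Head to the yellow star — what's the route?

turn right 89°, forward 2.2 m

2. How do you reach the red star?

turn left 19°, forward 1.6 m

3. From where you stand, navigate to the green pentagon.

turn left 144°, forward 2.2 m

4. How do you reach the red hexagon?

turn left 47°, forward 2.8 m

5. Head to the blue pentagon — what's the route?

blocked — turn left 130°, forward 2.0 m, then turn right 48°, forward 3.5 m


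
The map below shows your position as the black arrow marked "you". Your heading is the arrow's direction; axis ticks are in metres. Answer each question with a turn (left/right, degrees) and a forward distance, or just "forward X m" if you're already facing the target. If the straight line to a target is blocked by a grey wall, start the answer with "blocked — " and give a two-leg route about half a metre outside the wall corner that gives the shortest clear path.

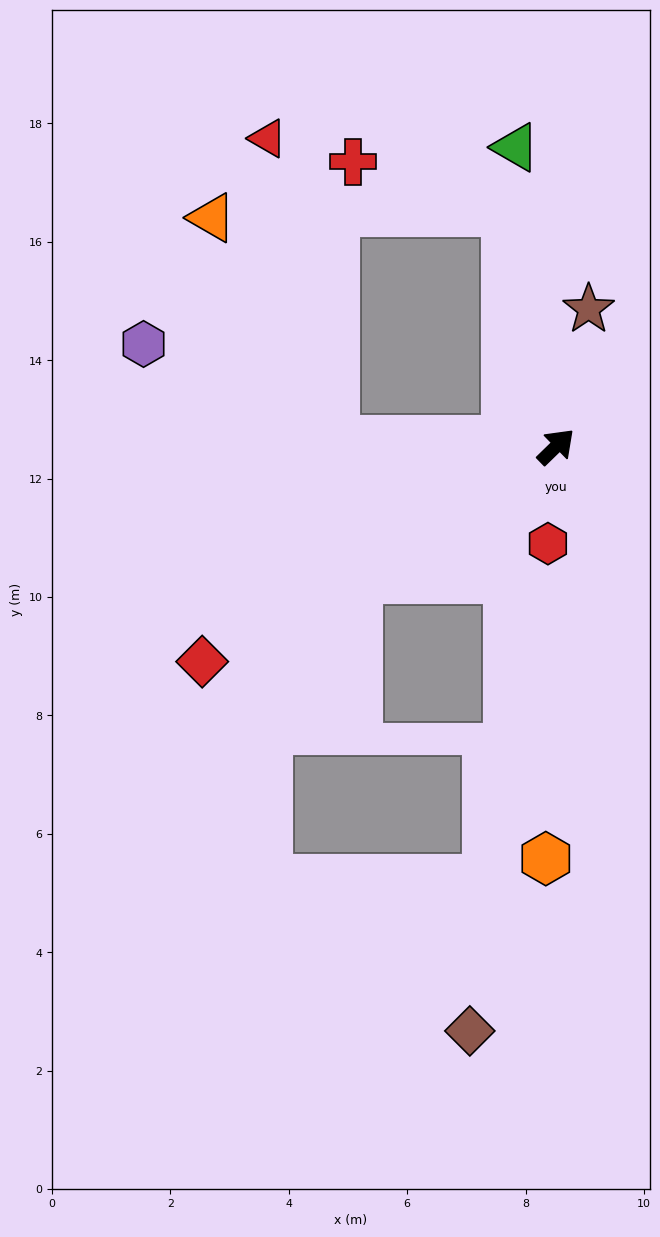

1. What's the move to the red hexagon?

turn right 139°, forward 1.6 m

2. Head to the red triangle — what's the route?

blocked — turn left 134°, forward 3.8 m, then turn right 76°, forward 5.2 m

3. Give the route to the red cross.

blocked — turn left 58°, forward 4.1 m, then turn left 60°, forward 2.7 m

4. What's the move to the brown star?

turn left 32°, forward 2.4 m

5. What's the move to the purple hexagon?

blocked — turn left 134°, forward 3.8 m, then turn right 25°, forward 3.6 m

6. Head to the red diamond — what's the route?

turn left 167°, forward 7.0 m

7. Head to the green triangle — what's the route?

turn left 53°, forward 5.1 m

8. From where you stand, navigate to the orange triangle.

blocked — turn left 134°, forward 3.8 m, then turn right 60°, forward 4.3 m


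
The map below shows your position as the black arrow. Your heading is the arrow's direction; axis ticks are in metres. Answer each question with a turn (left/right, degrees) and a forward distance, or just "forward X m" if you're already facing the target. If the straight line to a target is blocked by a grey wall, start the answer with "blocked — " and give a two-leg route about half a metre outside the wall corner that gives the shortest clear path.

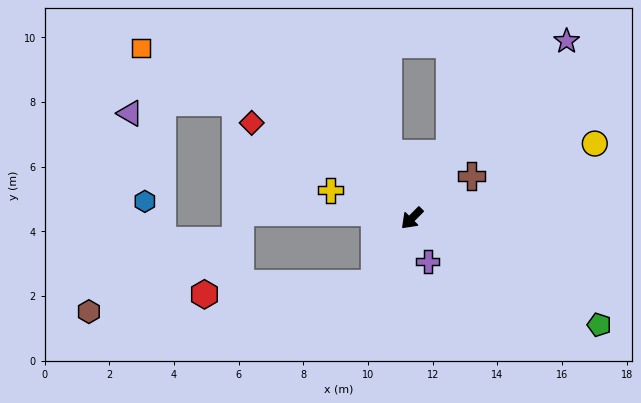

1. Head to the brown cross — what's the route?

turn left 170°, forward 2.3 m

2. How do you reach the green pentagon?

turn left 105°, forward 6.7 m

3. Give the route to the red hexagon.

blocked — turn left 15°, forward 2.3 m, then turn right 56°, forward 5.3 m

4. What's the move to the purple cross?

turn left 65°, forward 1.4 m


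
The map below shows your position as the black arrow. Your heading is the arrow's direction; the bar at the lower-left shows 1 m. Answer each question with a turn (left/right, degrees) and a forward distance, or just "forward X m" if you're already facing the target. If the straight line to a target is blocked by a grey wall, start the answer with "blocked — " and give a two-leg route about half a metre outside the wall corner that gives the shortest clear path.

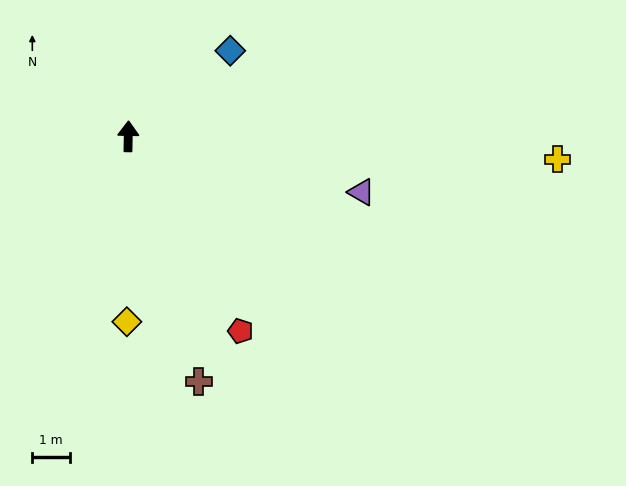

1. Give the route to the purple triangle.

turn right 102°, forward 6.4 m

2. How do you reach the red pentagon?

turn right 149°, forward 6.0 m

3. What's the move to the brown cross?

turn right 163°, forward 6.8 m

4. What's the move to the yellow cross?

turn right 92°, forward 11.5 m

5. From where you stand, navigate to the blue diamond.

turn right 49°, forward 3.6 m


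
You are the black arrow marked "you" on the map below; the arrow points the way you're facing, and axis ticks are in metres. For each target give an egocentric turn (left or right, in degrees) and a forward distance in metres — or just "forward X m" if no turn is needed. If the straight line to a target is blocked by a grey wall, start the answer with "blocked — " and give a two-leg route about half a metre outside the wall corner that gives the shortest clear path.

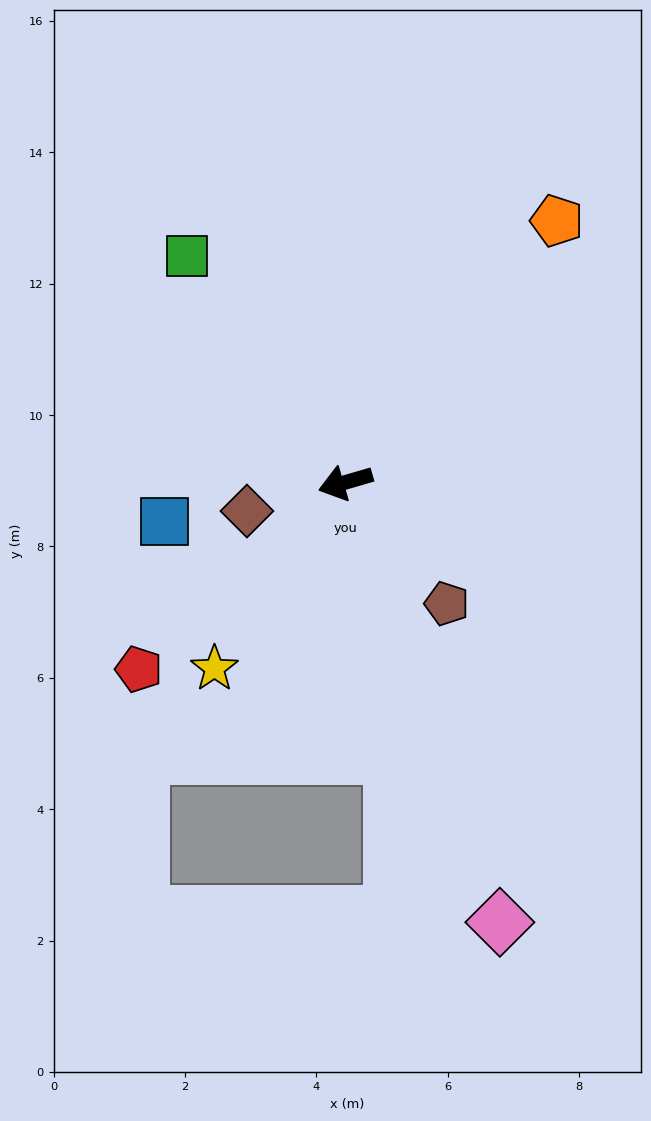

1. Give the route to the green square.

turn right 71°, forward 4.2 m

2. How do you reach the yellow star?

turn left 39°, forward 3.5 m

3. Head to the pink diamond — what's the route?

turn left 93°, forward 7.1 m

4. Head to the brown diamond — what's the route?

forward 1.6 m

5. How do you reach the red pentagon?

turn left 26°, forward 4.2 m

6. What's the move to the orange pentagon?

turn right 145°, forward 5.1 m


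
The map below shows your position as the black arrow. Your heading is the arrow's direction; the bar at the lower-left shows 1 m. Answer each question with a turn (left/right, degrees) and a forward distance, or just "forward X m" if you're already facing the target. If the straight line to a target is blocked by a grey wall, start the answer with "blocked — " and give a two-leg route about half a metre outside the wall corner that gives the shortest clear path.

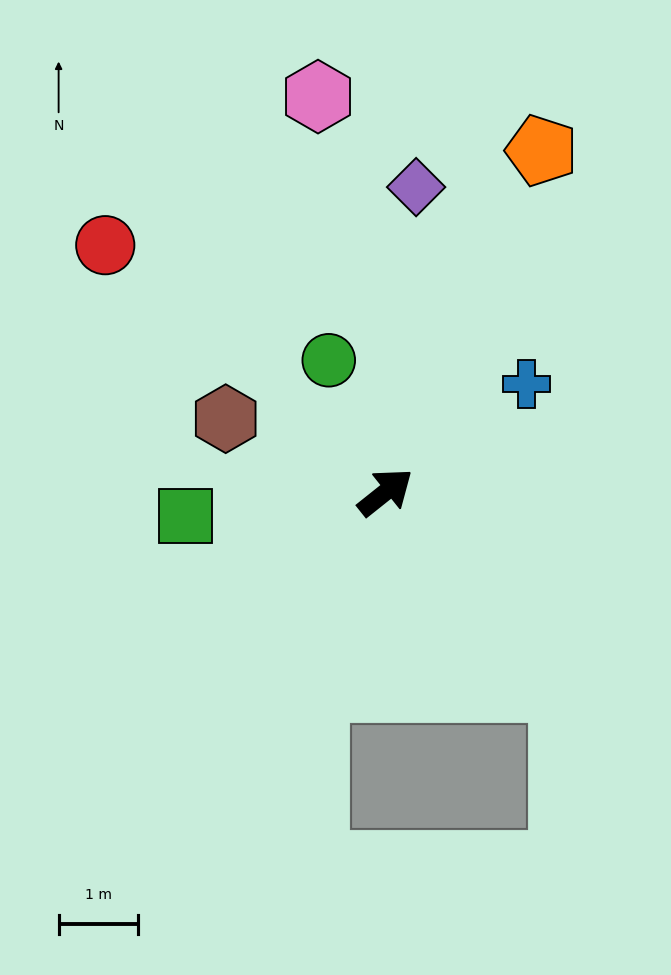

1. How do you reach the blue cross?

forward 2.2 m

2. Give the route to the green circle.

turn left 75°, forward 1.8 m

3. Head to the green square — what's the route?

turn left 148°, forward 2.5 m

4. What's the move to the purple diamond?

turn left 46°, forward 3.9 m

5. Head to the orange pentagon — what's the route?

turn left 27°, forward 4.7 m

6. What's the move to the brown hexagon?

turn left 117°, forward 2.2 m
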